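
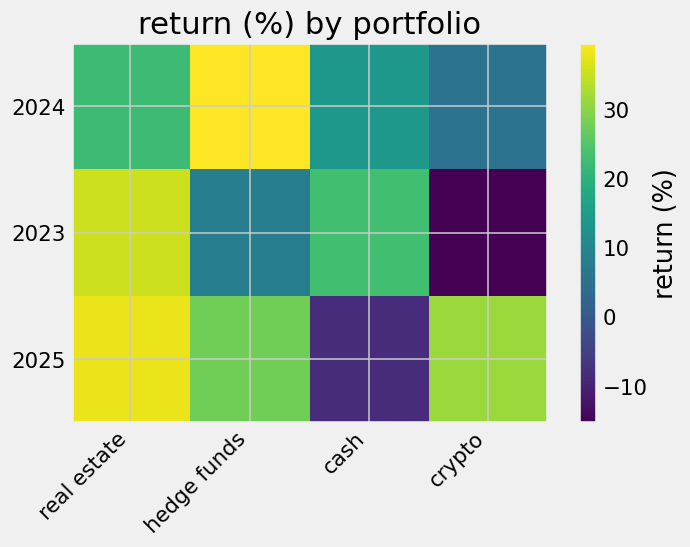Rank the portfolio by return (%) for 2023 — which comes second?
cash

Top 3 for 2023: real estate ≈ 35, cash ≈ 25, hedge funds ≈ 10.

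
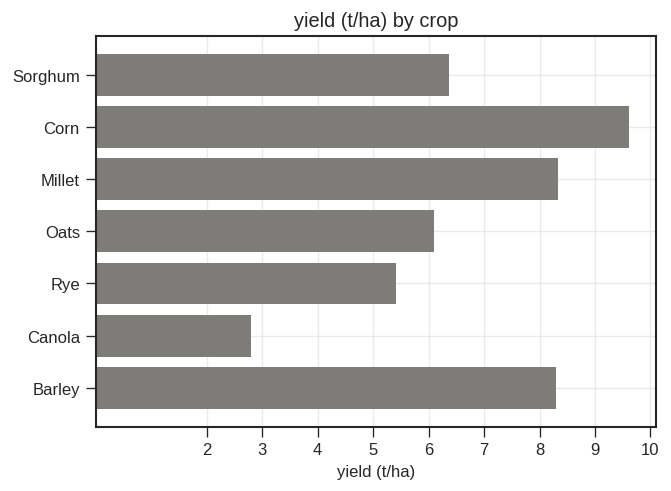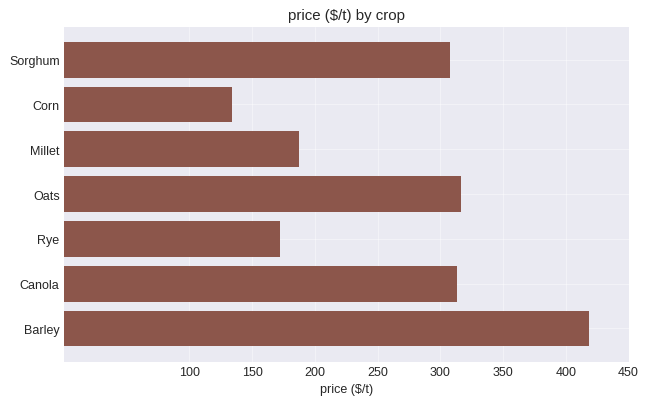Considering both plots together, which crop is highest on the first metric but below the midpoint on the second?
Corn

Chart 2 median price ($/t) ≈ 300; below-median crops: Corn, Millet, Rye. Among those, Corn has the highest yield (t/ha) (≈ 10).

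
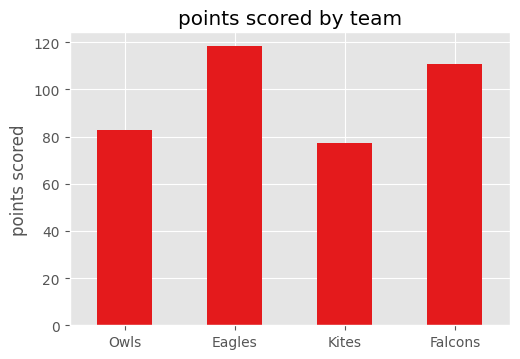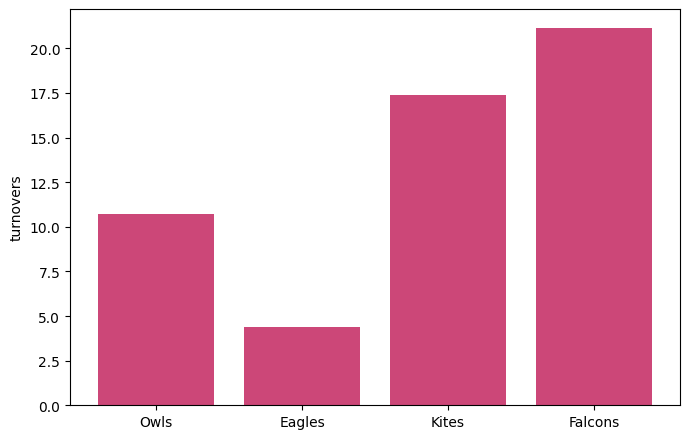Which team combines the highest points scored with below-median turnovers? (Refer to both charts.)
Chart 2 median turnovers ≈ 14; below-median teams: Owls, Eagles. Among those, Eagles has the highest points scored (≈ 120).

Eagles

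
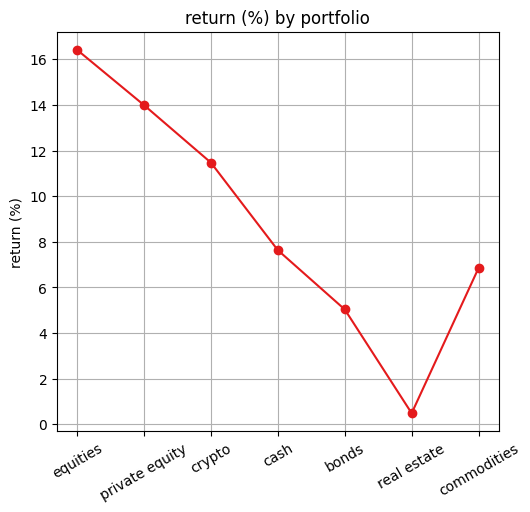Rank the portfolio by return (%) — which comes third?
crypto

Top 4: equities ≈ 16, private equity ≈ 14, crypto ≈ 12, cash ≈ 8.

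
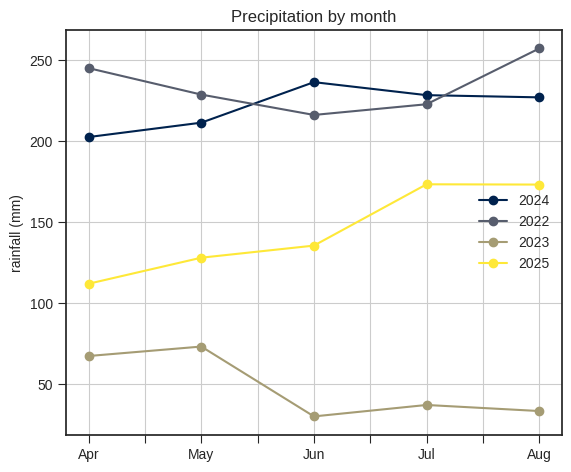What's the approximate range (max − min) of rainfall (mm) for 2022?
≈ 40

Max Aug ≈ 260, min Jun ≈ 220; range ≈ 40.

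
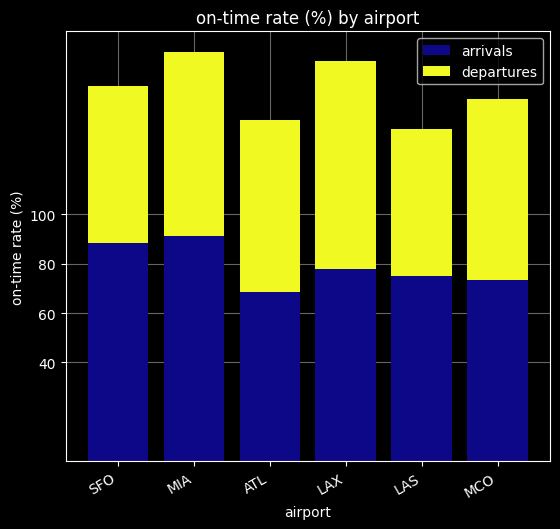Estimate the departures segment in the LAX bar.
departures top ≈ 160, bottom ≈ 80; segment ≈ 80.

≈ 80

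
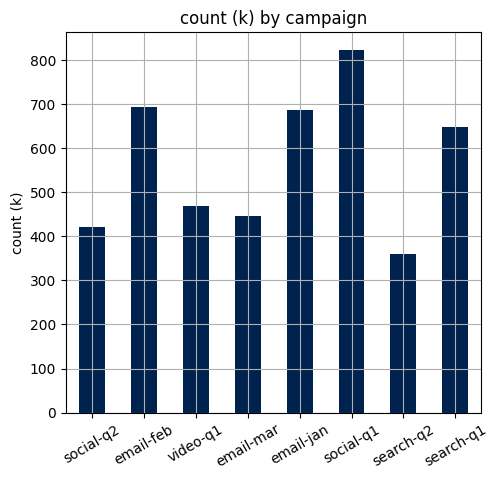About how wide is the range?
Max social-q1 ≈ 800, min search-q2 ≈ 400; range ≈ 400.

≈ 400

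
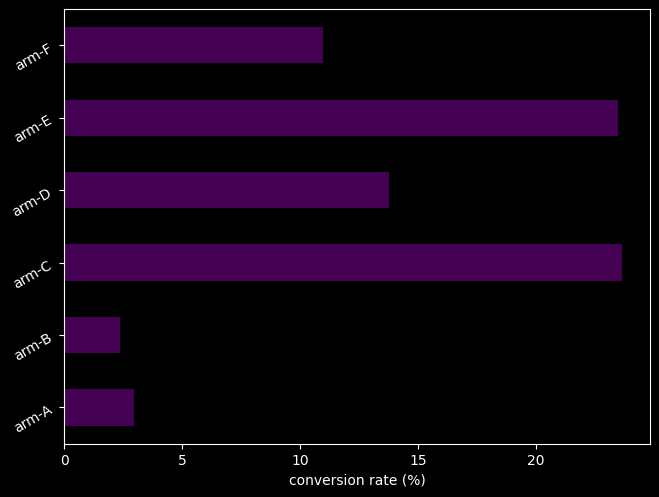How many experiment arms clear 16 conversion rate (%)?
Above 16: arm-C, arm-E.

2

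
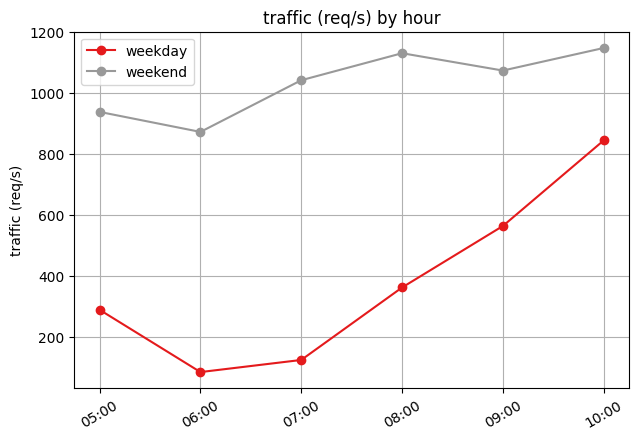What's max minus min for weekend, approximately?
≈ 200

Max 10:00 ≈ 1100, min 06:00 ≈ 900; range ≈ 200.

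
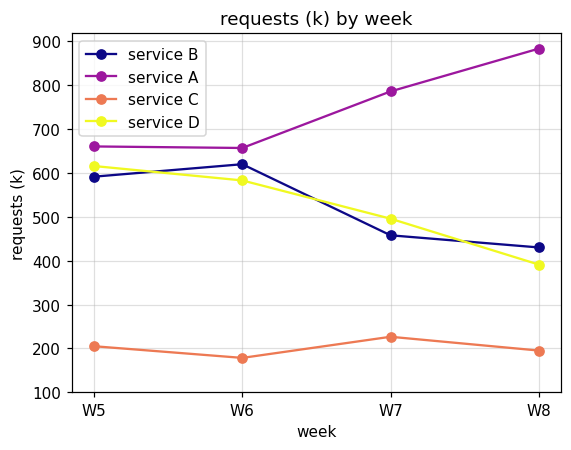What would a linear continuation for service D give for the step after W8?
≈ 300

Last three: 600, 500, 400 → slope ≈ -100/step → next ≈ 300.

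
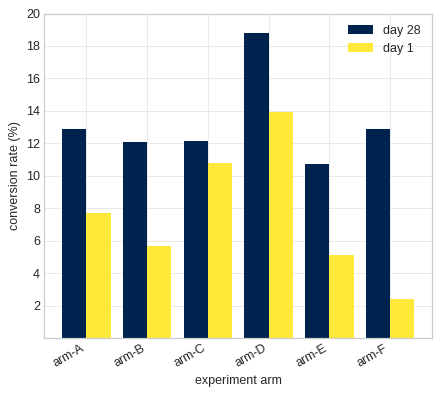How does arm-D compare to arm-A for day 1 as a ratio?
arm-D ≈ 14, arm-A ≈ 8; 14/8 ≈ 1.75.

≈ 1.75×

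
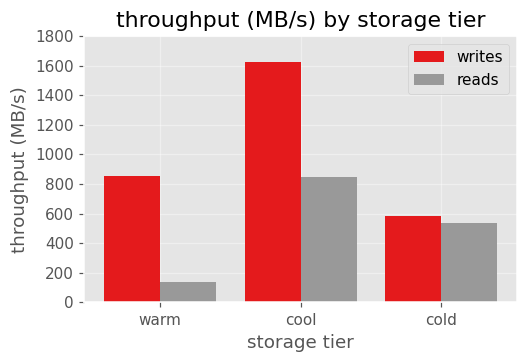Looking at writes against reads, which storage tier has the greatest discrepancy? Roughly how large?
cool, ≈ 800 MB/s

cool: writes ≈ 1600, reads ≈ 800 → gap ≈ 800. Next-largest (warm) is only ≈ 600.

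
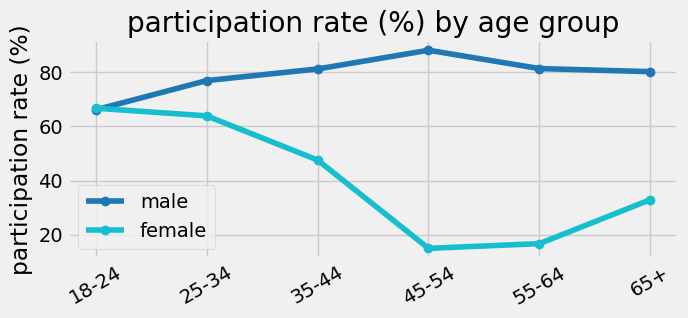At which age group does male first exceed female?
25-34

18-24: male ≈ 70 vs female ≈ 70 (not yet); 25-34: male ≈ 80 vs female ≈ 60 (first crossover).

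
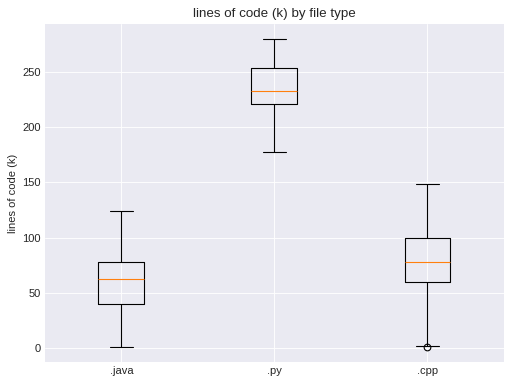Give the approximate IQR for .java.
Q3 ≈ 80, Q1 ≈ 40; IQR ≈ 40.

≈ 40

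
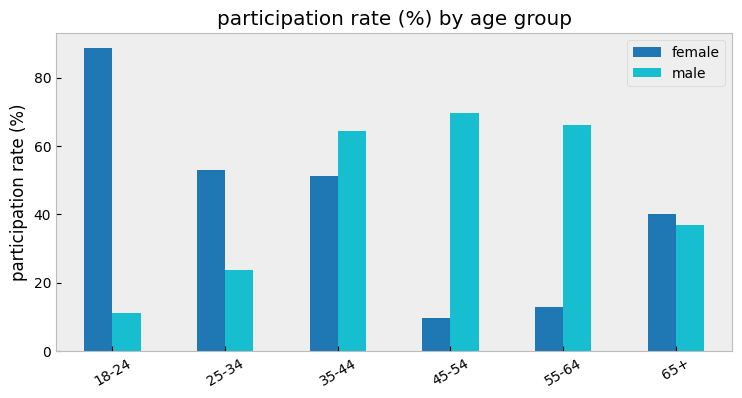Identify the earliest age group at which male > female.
35-44

25-34: male ≈ 20 vs female ≈ 50 (not yet); 35-44: male ≈ 60 vs female ≈ 50 (first crossover).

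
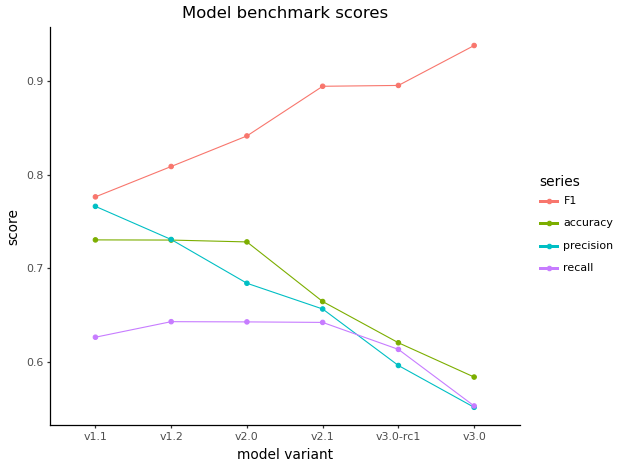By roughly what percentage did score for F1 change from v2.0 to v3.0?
v2.0 ≈ 0.85, v3.0 ≈ 0.95; (0.95 − 0.85) / 0.85 ≈ +11.8%.

≈ +11.8%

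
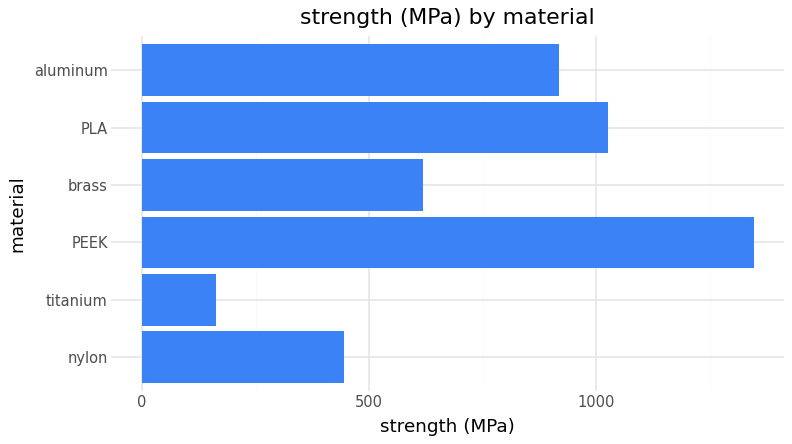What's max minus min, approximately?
Max PEEK ≈ 1400, min titanium ≈ 200; range ≈ 1200.

≈ 1200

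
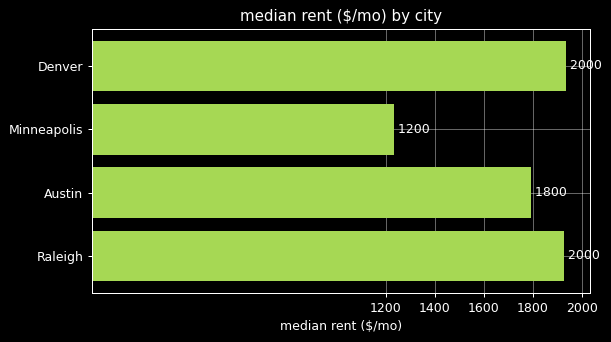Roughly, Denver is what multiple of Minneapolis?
Denver ≈ 2000, Minneapolis ≈ 1200; 2000/1200 ≈ 1.67.

≈ 1.67×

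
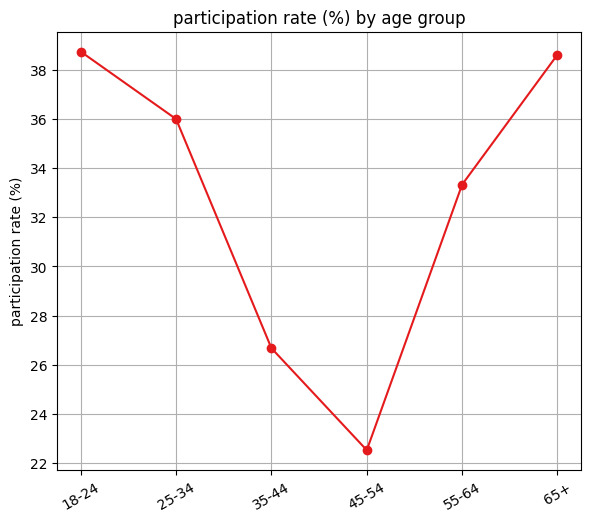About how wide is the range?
≈ 16

Max 18-24 ≈ 38, min 45-54 ≈ 22; range ≈ 16.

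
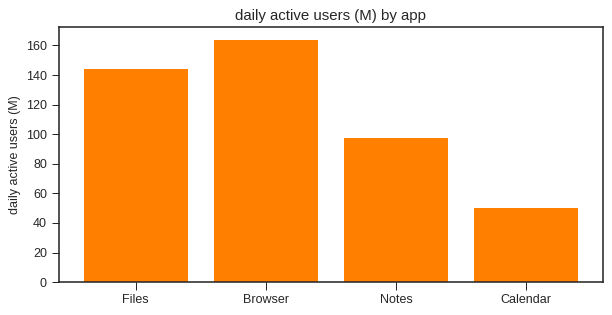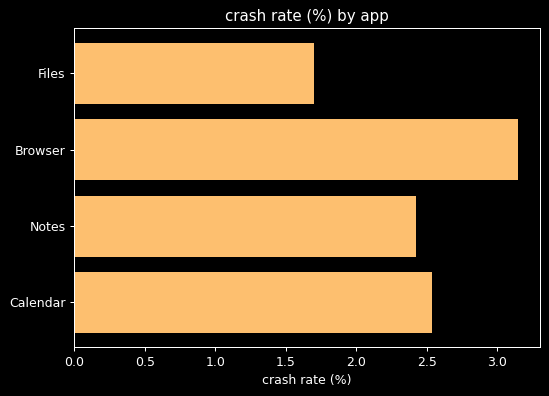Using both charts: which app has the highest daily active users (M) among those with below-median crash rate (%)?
Chart 2 median crash rate (%) ≈ 2.5; below-median apps: Files, Notes. Among those, Files has the highest daily active users (M) (≈ 140).

Files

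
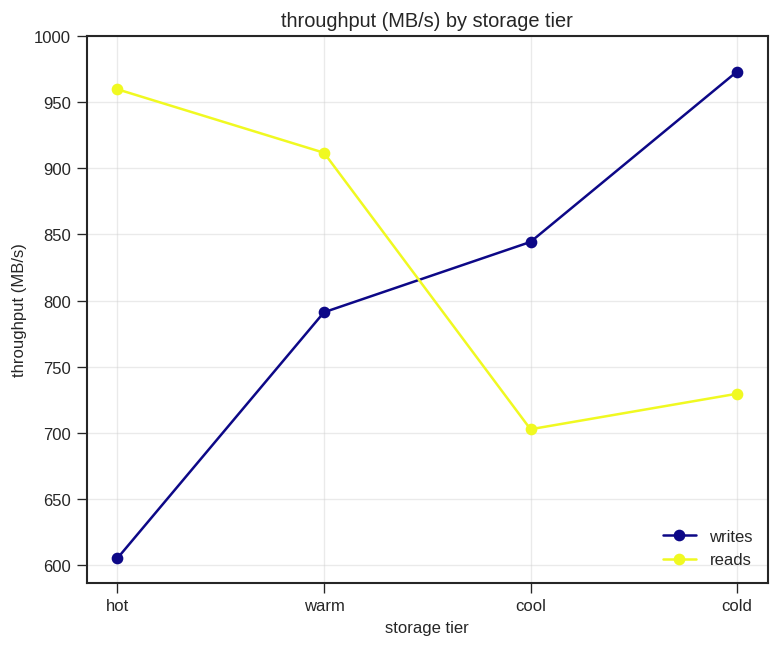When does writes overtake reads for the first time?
warm: writes ≈ 800 vs reads ≈ 900 (not yet); cool: writes ≈ 850 vs reads ≈ 700 (first crossover).

cool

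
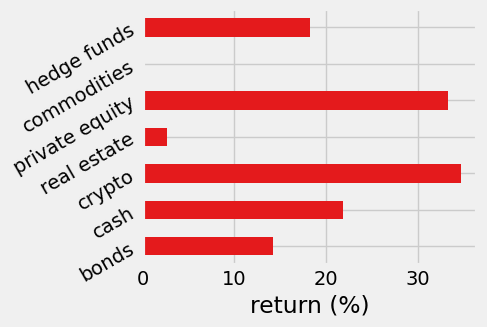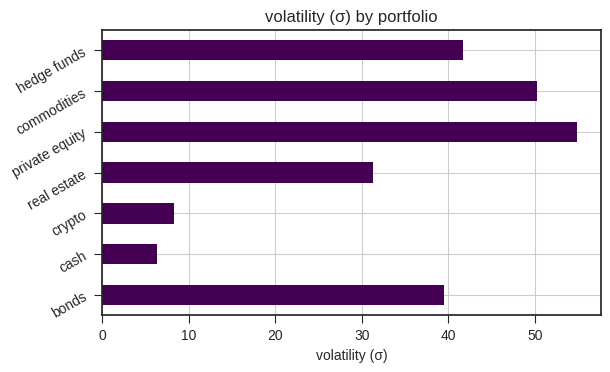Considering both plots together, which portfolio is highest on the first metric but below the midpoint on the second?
Chart 2 median volatility (σ) ≈ 40; below-median portfolios: cash, crypto, real estate. Among those, crypto has the highest return (%) (≈ 35).

crypto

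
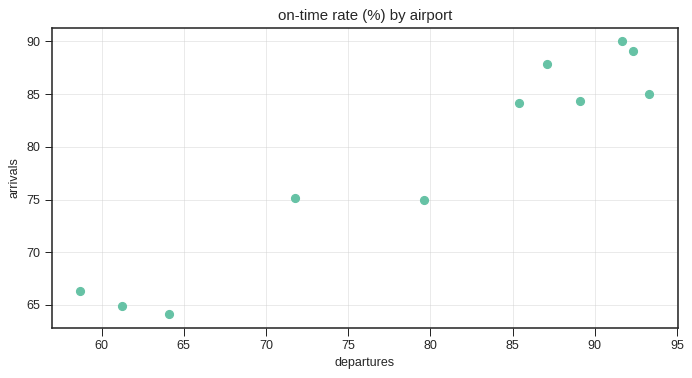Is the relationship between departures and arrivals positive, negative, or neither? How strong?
positive, strong

Points are positively correlated; strong (|r| ≈ 1.0).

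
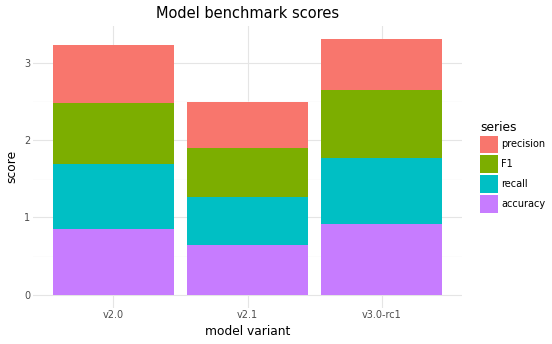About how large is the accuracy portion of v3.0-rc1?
accuracy top ≈ 1.0, bottom ≈ 0.0; segment ≈ 1.0.

≈ 1.0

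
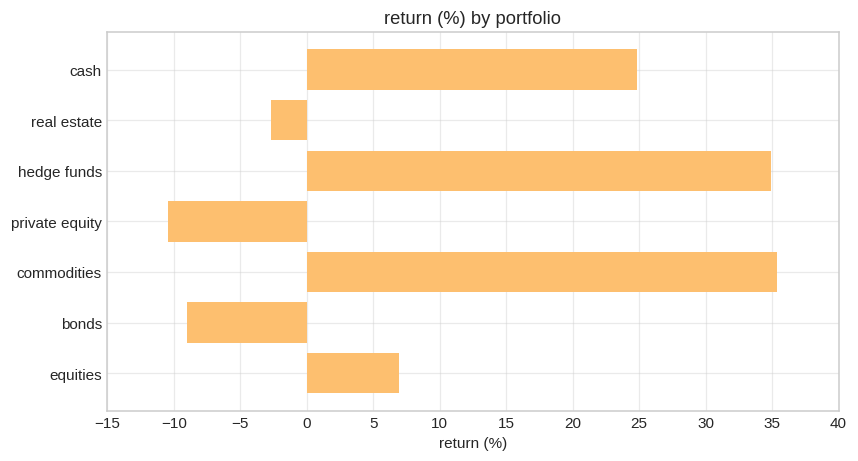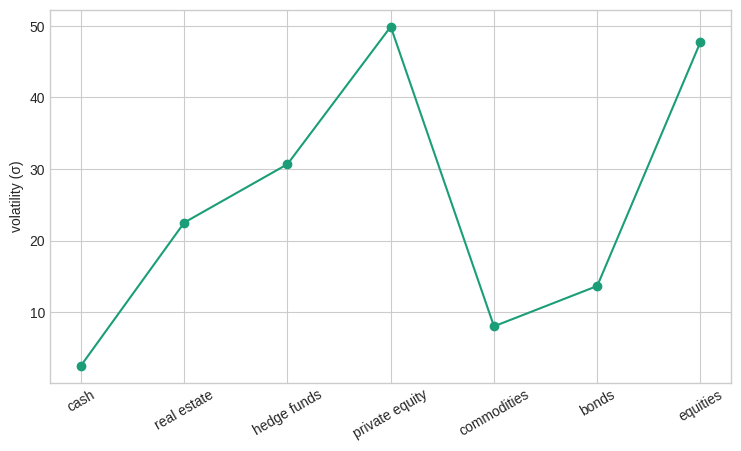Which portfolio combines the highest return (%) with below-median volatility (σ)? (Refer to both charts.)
Chart 2 median volatility (σ) ≈ 25; below-median portfolios: cash, commodities, bonds. Among those, commodities has the highest return (%) (≈ 35).

commodities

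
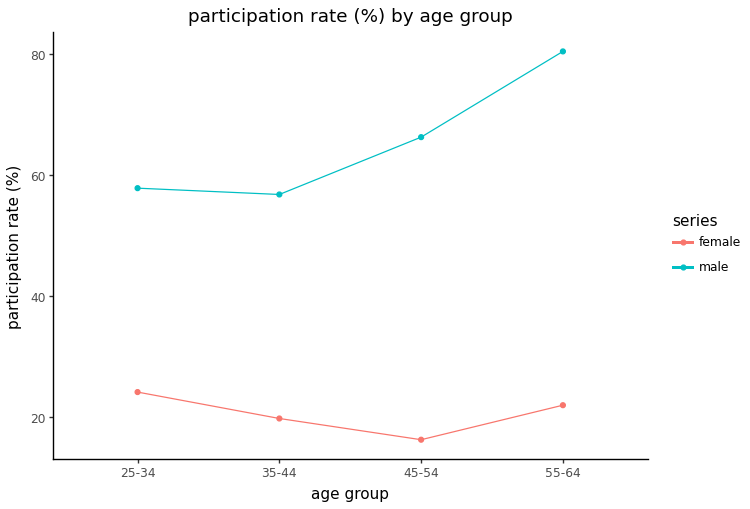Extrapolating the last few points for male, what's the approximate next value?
Last three: 60, 70, 80 → slope ≈ 10/step → next ≈ 90.

≈ 90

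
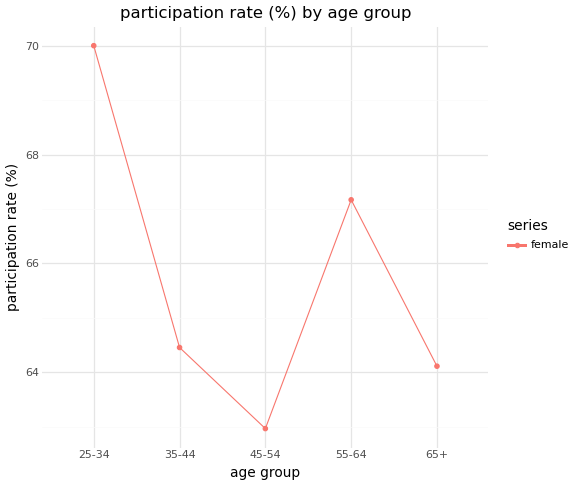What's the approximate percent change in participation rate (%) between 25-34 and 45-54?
≈ -10%

25-34 ≈ 70, 45-54 ≈ 63; (63 − 70) / 70 ≈ -10%.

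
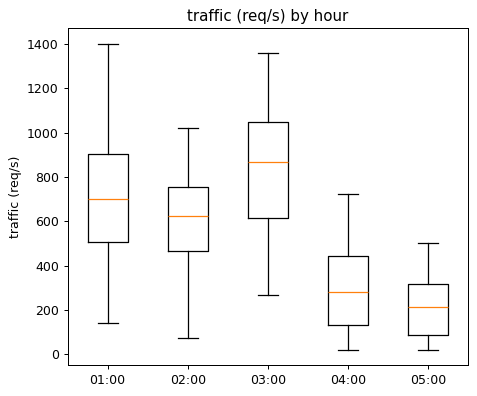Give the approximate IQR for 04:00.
≈ 300

Q3 ≈ 400, Q1 ≈ 100; IQR ≈ 300.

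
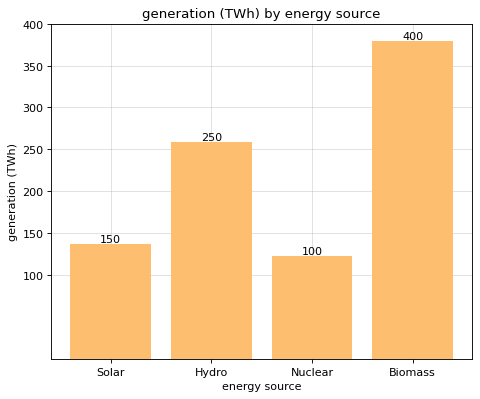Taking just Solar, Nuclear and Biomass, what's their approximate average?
(150 + 100 + 400) / 3 ≈ 217.

≈ 217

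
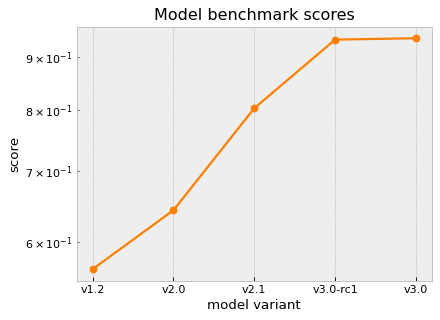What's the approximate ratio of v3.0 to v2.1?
≈ 1.19×

v3.0 ≈ 0.95, v2.1 ≈ 0.80; 0.95/0.80 ≈ 1.19.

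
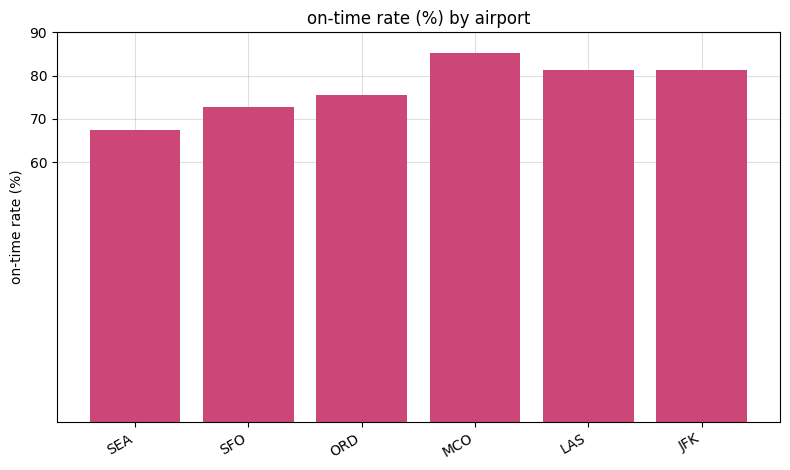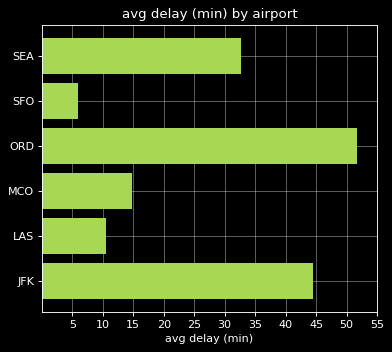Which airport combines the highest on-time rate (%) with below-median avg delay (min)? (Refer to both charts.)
MCO

Chart 2 median avg delay (min) ≈ 25; below-median airports: SFO, MCO, LAS. Among those, MCO has the highest on-time rate (%) (≈ 90).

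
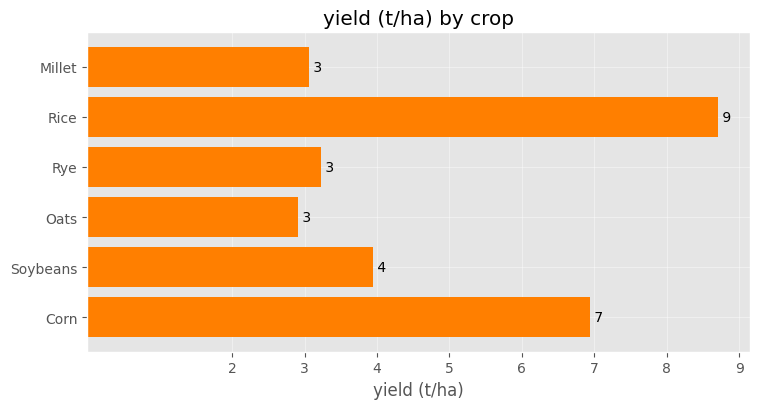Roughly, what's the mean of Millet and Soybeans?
≈ 4

(3 + 4) / 2 ≈ 4.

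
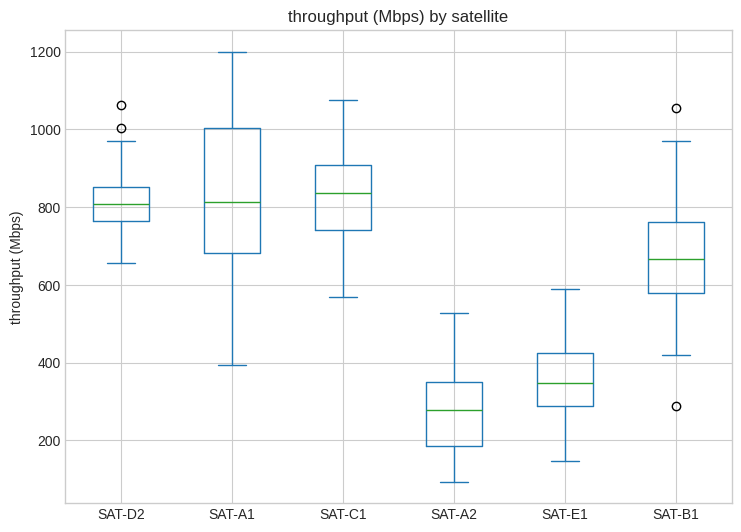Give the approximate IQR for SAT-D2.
≈ 100

Q3 ≈ 900, Q1 ≈ 800; IQR ≈ 100.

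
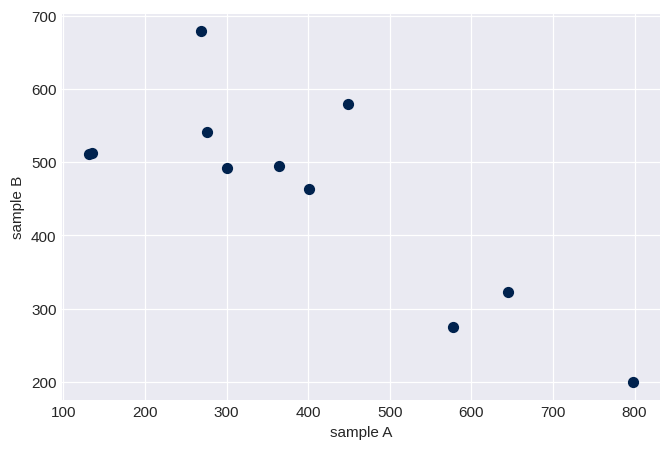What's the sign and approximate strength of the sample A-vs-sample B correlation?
negative, strong

Points are negatively correlated; strong (|r| ≈ 0.8).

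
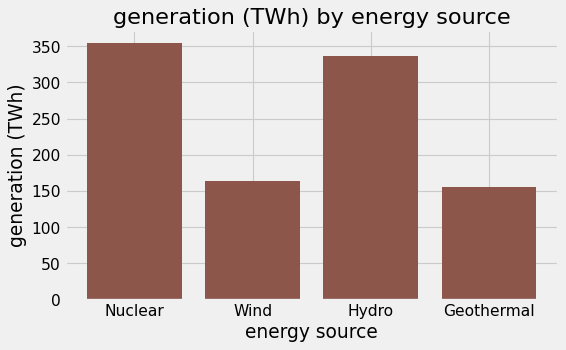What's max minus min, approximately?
Max Nuclear ≈ 350, min Geothermal ≈ 150; range ≈ 200.

≈ 200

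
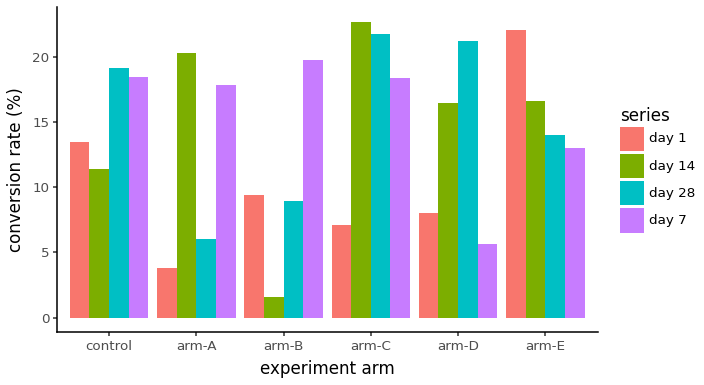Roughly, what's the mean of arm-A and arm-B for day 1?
≈ 7

(4 + 10) / 2 ≈ 7.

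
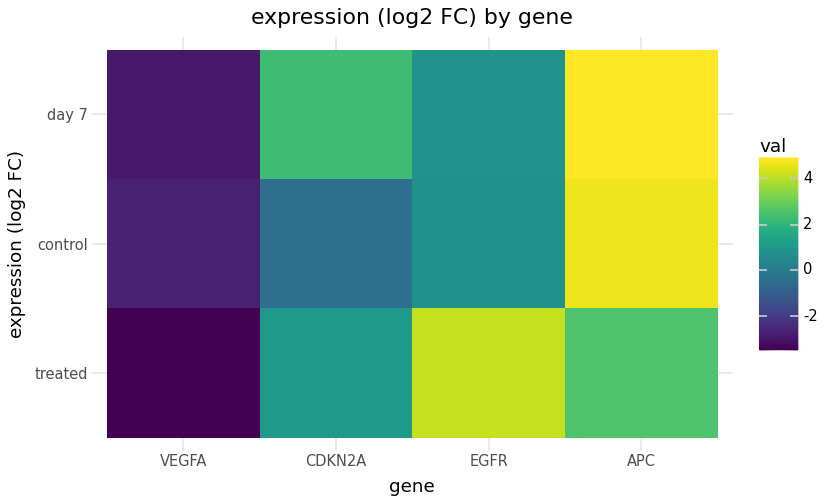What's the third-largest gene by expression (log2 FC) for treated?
Top 4 for treated: EGFR ≈ 4, APC ≈ 3, CDKN2A ≈ 1, VEGFA ≈ -4.

CDKN2A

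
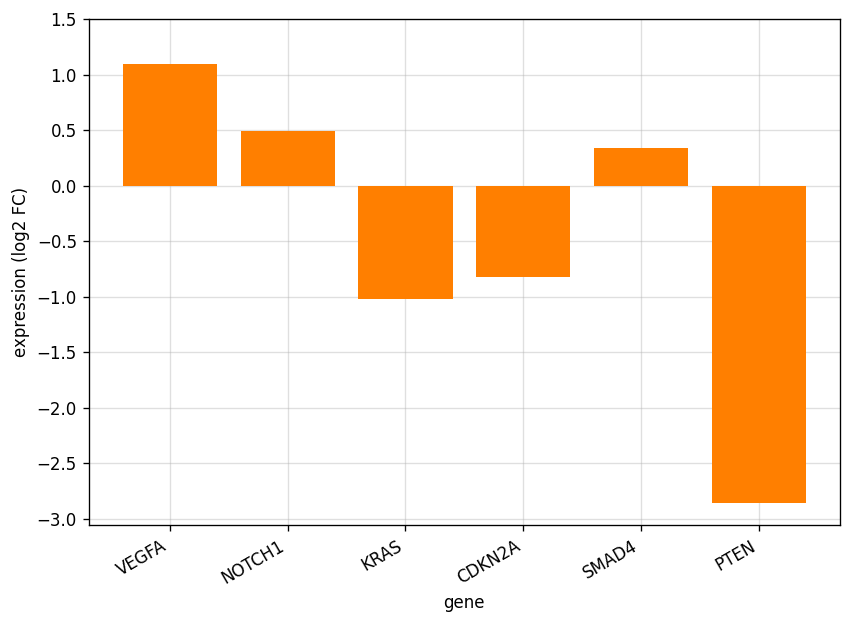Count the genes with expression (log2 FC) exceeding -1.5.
5

Above -1.5: VEGFA, NOTCH1, KRAS, CDKN2A, SMAD4.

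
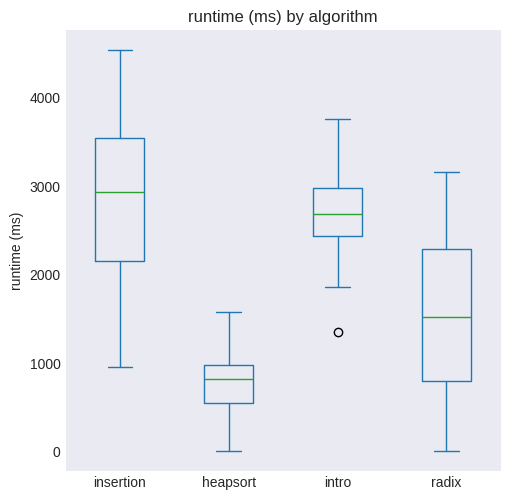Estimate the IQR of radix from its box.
≈ 1400

Q3 ≈ 2200, Q1 ≈ 800; IQR ≈ 1400.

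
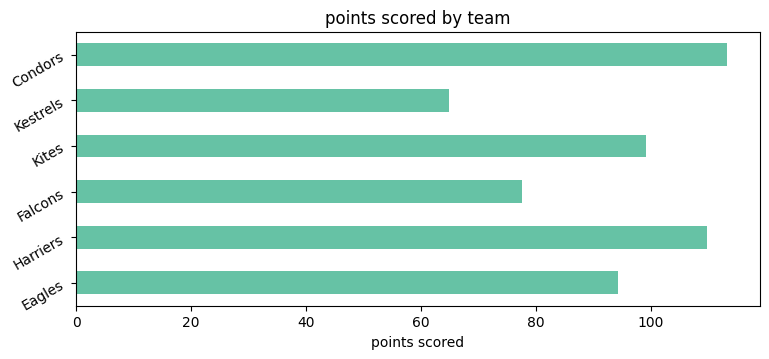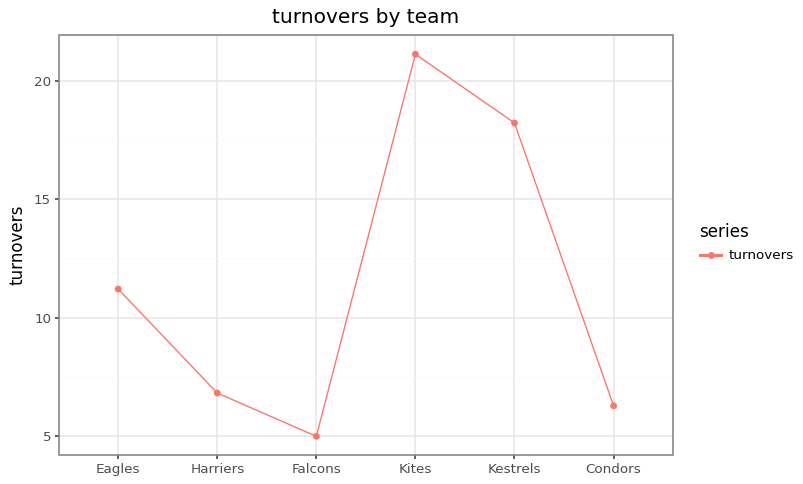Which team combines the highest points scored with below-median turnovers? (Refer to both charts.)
Condors

Chart 2 median turnovers ≈ 10; below-median teams: Harriers, Falcons, Condors. Among those, Condors has the highest points scored (≈ 120).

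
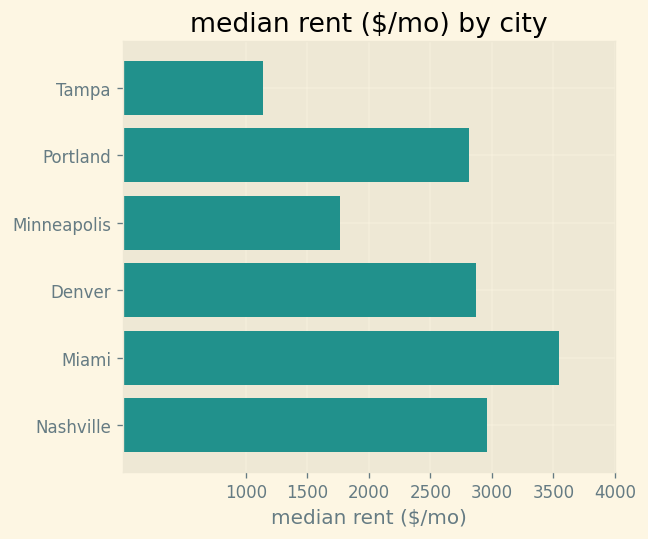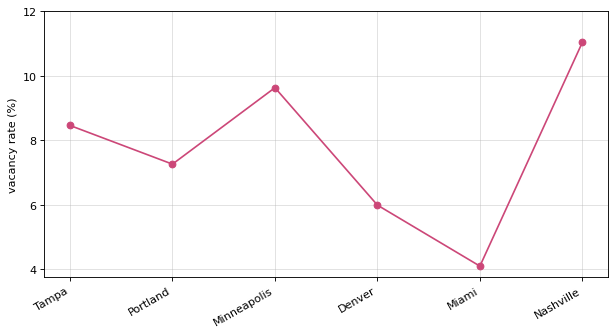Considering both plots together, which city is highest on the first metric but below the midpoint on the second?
Miami

Chart 2 median vacancy rate (%) ≈ 8; below-median cities: Portland, Denver, Miami. Among those, Miami has the highest median rent ($/mo) (≈ 3500).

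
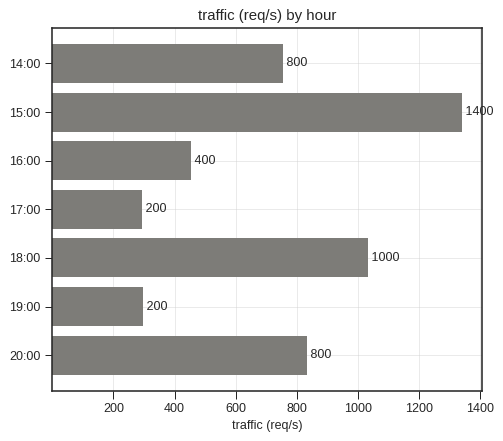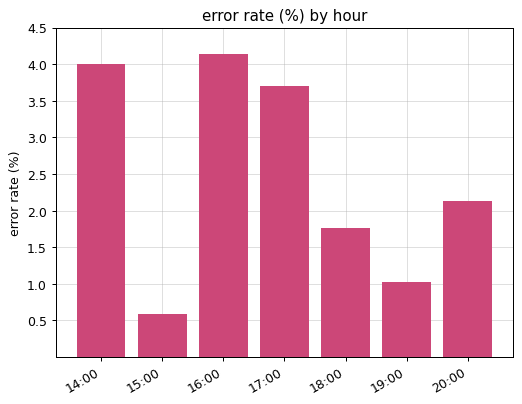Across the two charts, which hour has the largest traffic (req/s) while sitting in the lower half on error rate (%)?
Chart 2 median error rate (%) ≈ 2; below-median hours: 15:00, 18:00, 19:00. Among those, 15:00 has the highest traffic (req/s) (≈ 1400).

15:00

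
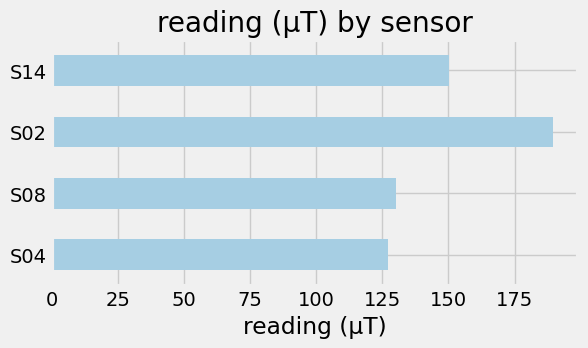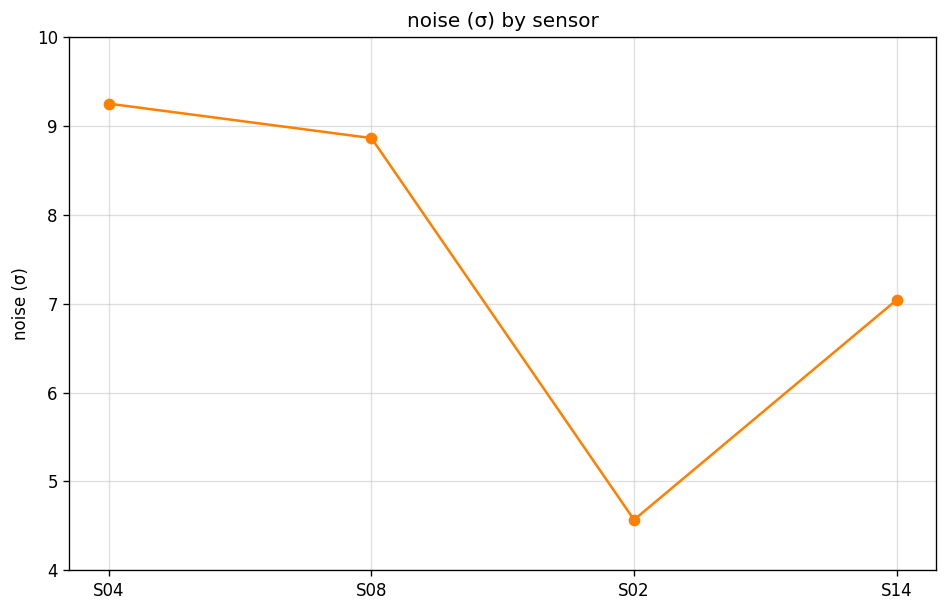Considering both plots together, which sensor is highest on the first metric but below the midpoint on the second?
Chart 2 median noise (σ) ≈ 8; below-median sensors: S02, S14. Among those, S02 has the highest reading (µT) (≈ 180).

S02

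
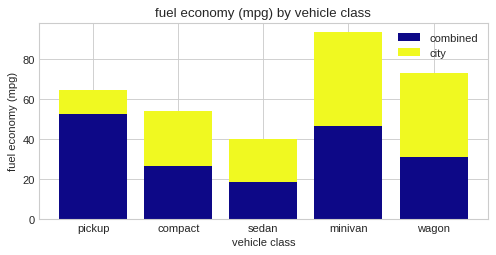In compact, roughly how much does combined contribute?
≈ 30

combined top ≈ 30, bottom ≈ 0; segment ≈ 30.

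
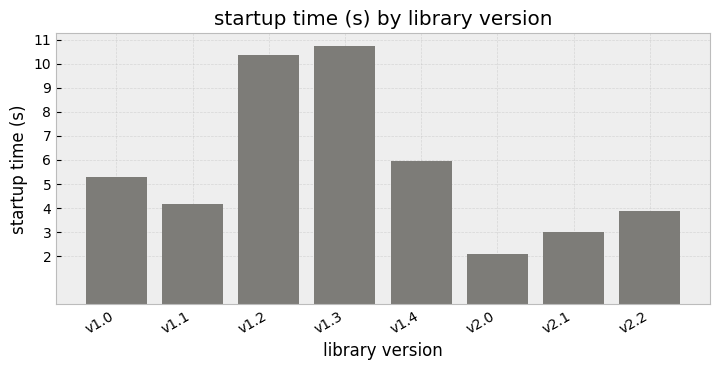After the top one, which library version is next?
v1.2

Top 3: v1.3 ≈ 11, v1.2 ≈ 10, v1.4 ≈ 6.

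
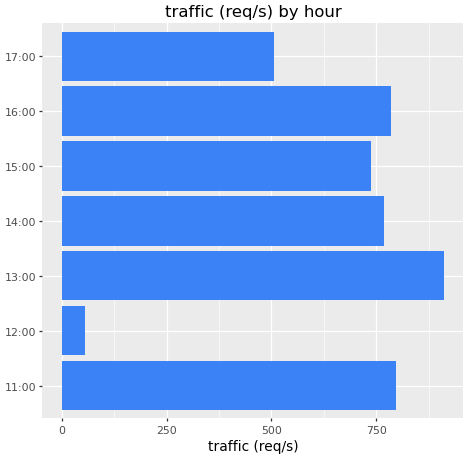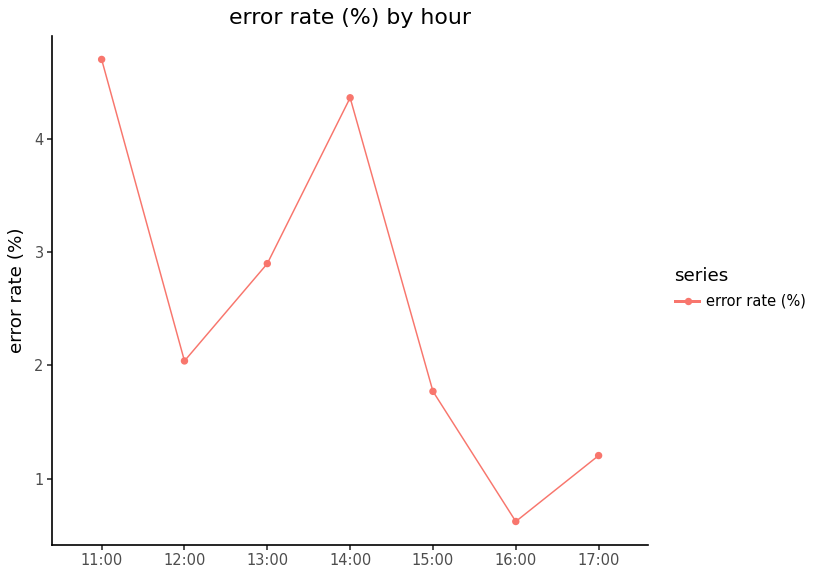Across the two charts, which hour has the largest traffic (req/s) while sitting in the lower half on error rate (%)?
Chart 2 median error rate (%) ≈ 2; below-median hours: 15:00, 16:00, 17:00. Among those, 16:00 has the highest traffic (req/s) (≈ 800).

16:00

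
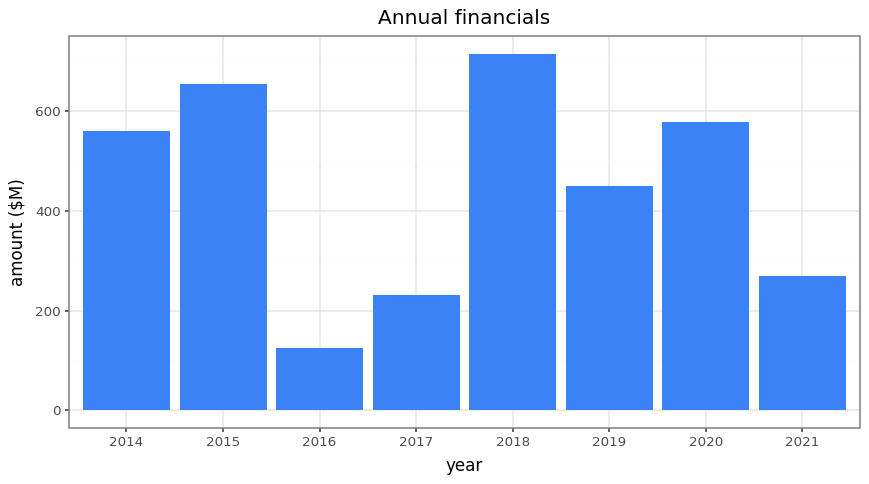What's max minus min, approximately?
≈ 600

Max 2018 ≈ 700, min 2016 ≈ 100; range ≈ 600.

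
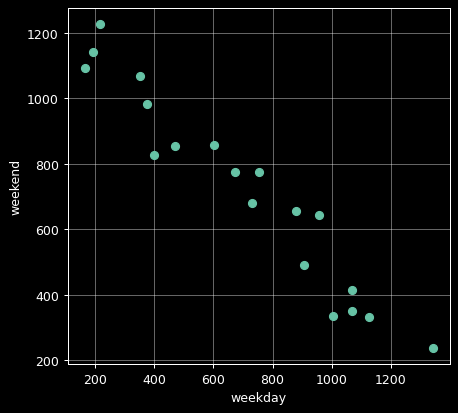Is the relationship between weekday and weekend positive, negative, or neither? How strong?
Points are negatively correlated; strong (|r| ≈ 1.0).

negative, strong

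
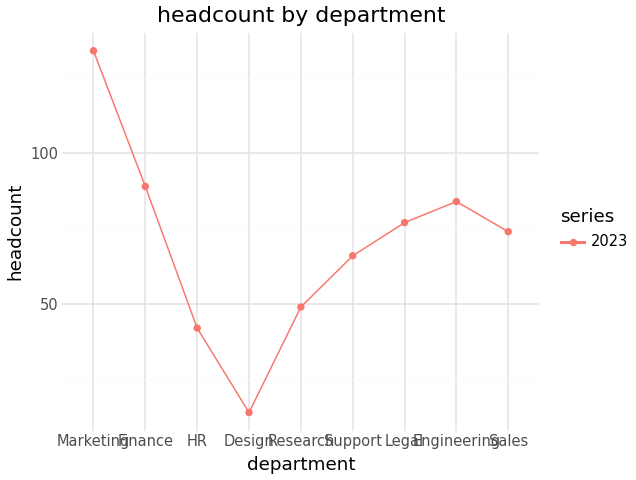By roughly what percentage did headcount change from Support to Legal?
≈ +14.3%

Support ≈ 70, Legal ≈ 80; (80 − 70) / 70 ≈ +14.3%.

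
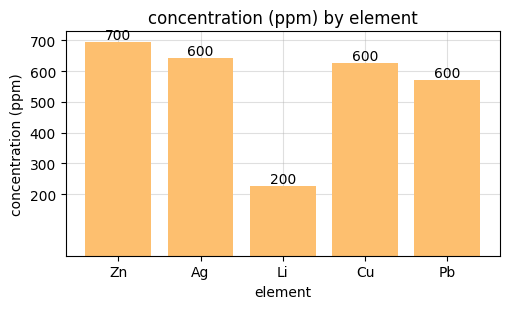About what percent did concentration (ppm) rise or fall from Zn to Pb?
Zn ≈ 700, Pb ≈ 600; (600 − 700) / 700 ≈ -14.3%.

≈ -14.3%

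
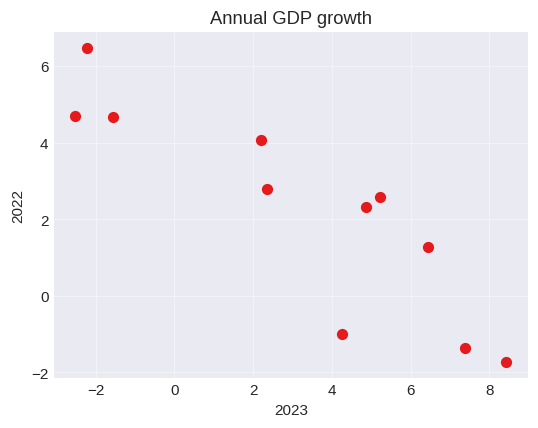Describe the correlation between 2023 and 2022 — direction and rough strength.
Points are negatively correlated; strong (|r| ≈ 0.9).

negative, strong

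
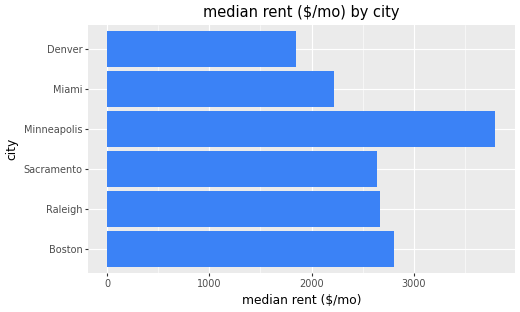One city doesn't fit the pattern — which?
Minneapolis ≈ 4000; the rest sit between ≈ 2000 and ≈ 3000.

Minneapolis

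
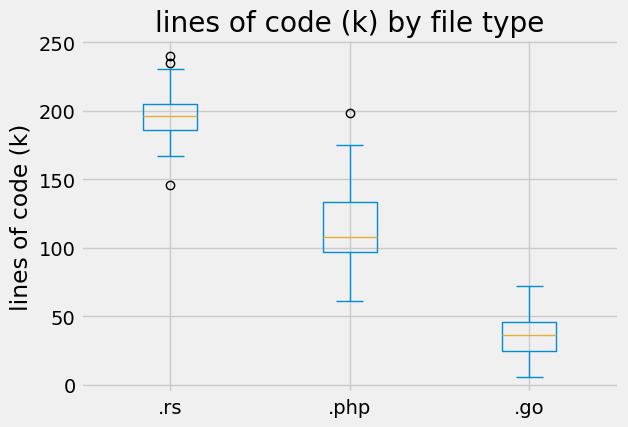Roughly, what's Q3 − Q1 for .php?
≈ 40

Q3 ≈ 140, Q1 ≈ 100; IQR ≈ 40.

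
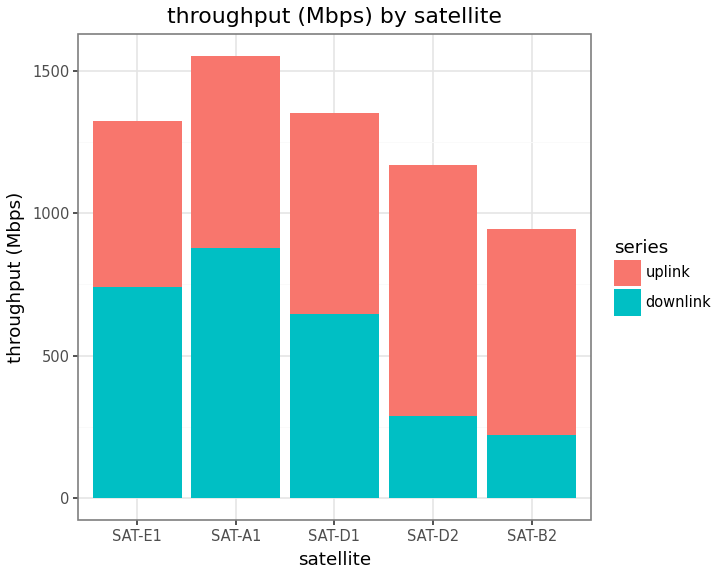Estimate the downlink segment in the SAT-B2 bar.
downlink top ≈ 200, bottom ≈ 0; segment ≈ 200.

≈ 200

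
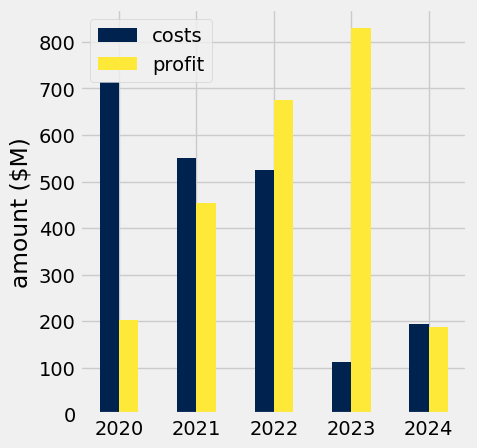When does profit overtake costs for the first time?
2021: profit ≈ 500 vs costs ≈ 600 (not yet); 2022: profit ≈ 700 vs costs ≈ 500 (first crossover).

2022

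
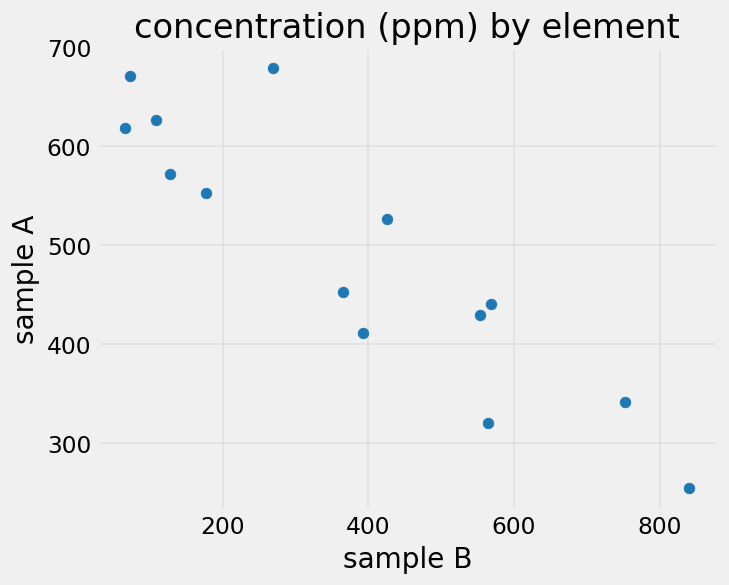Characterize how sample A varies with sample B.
Points are negatively correlated; strong (|r| ≈ 0.9).

negative, strong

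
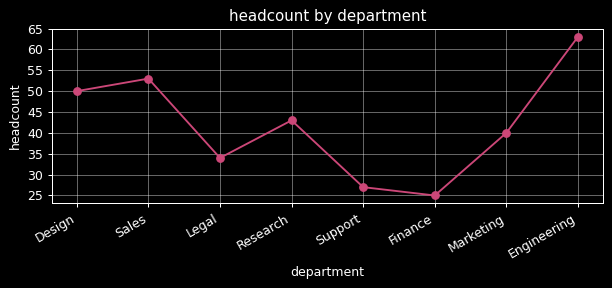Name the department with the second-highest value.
Sales

Top 3: Engineering ≈ 65, Sales ≈ 55, Design ≈ 50.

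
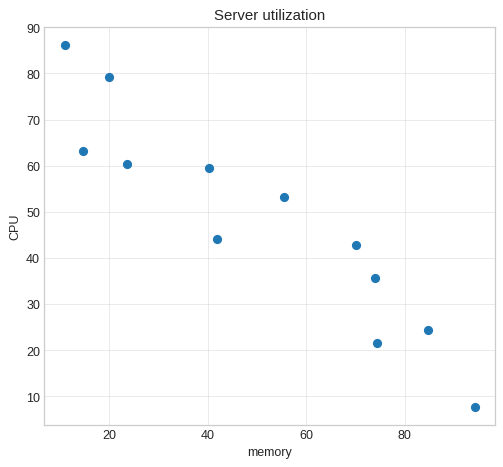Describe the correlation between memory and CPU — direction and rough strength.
Points are negatively correlated; strong (|r| ≈ 0.9).

negative, strong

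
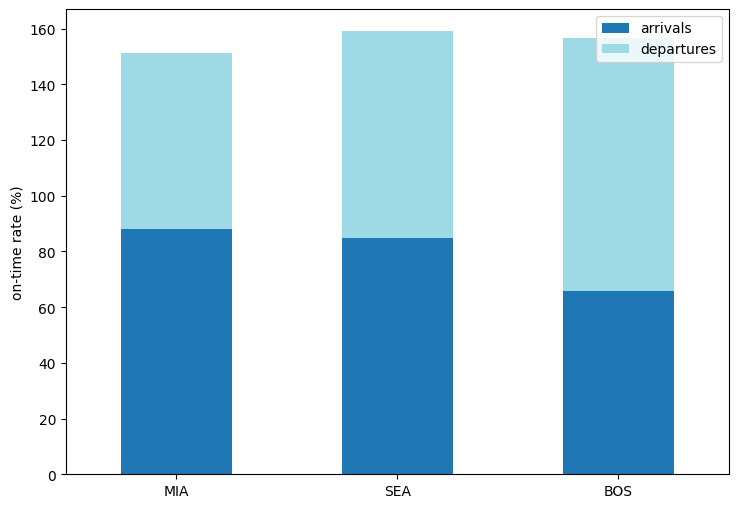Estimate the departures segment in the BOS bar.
≈ 100

departures top ≈ 160, bottom ≈ 60; segment ≈ 100.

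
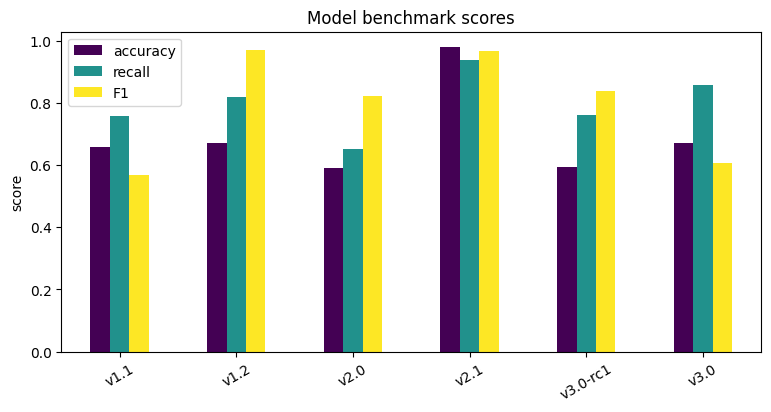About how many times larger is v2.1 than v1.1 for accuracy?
v2.1 ≈ 1.0, v1.1 ≈ 0.7; 1.0/0.7 ≈ 1.43.

≈ 1.43×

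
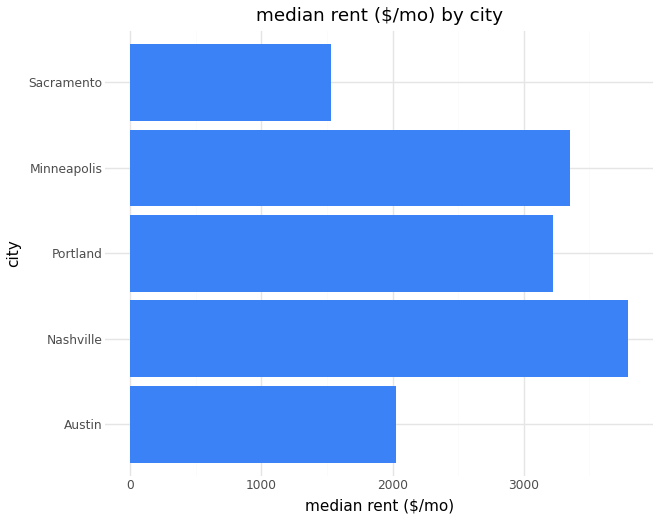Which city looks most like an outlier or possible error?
Sacramento

Sacramento ≈ 1500; the rest sit between ≈ 2000 and ≈ 4000.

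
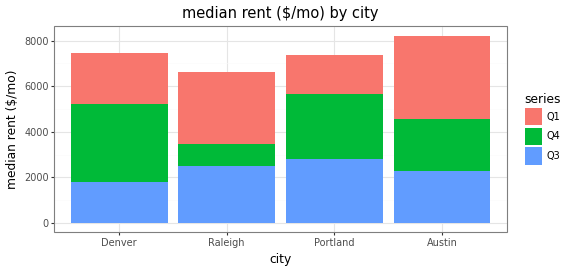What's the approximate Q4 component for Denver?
≈ 3000

Q4 top ≈ 5000, bottom ≈ 2000; segment ≈ 3000.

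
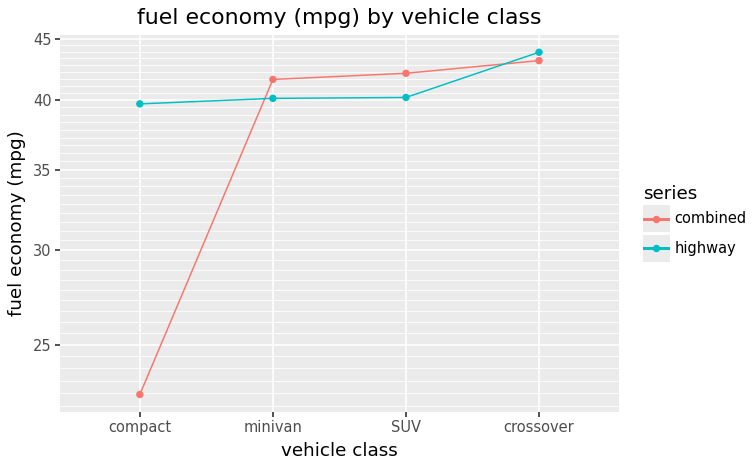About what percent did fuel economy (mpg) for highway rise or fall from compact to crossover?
≈ +10%

compact ≈ 40, crossover ≈ 44; (44 − 40) / 40 ≈ +10%.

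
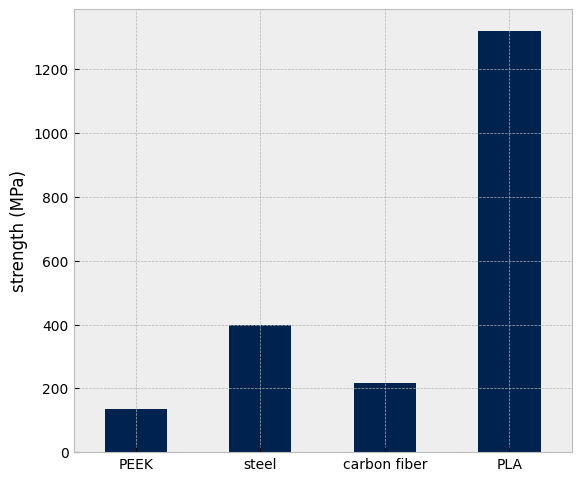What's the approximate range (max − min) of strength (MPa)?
≈ 1200

Max PLA ≈ 1400, min PEEK ≈ 200; range ≈ 1200.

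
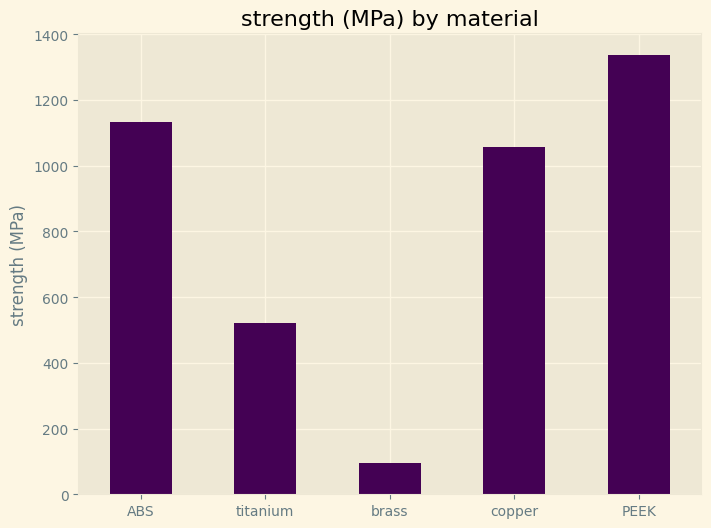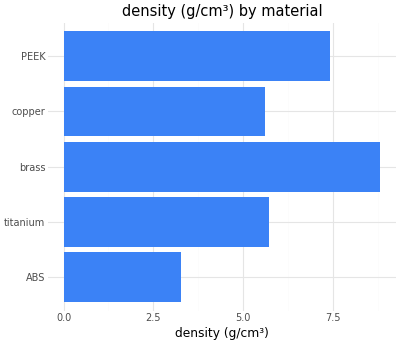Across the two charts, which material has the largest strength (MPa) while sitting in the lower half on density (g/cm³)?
ABS

Chart 2 median density (g/cm³) ≈ 6; below-median materials: ABS, copper. Among those, ABS has the highest strength (MPa) (≈ 1200).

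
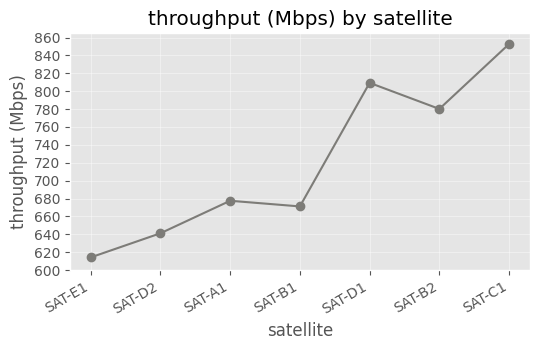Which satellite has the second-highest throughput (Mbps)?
SAT-D1

Top 3: SAT-C1 ≈ 860, SAT-D1 ≈ 800, SAT-B2 ≈ 780.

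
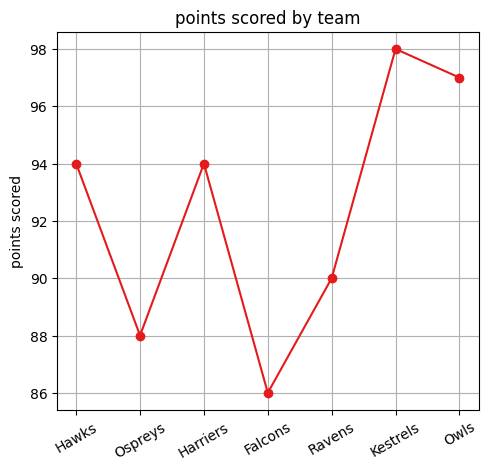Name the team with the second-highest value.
Owls

Top 3: Kestrels ≈ 98, Owls ≈ 97, Harriers ≈ 94.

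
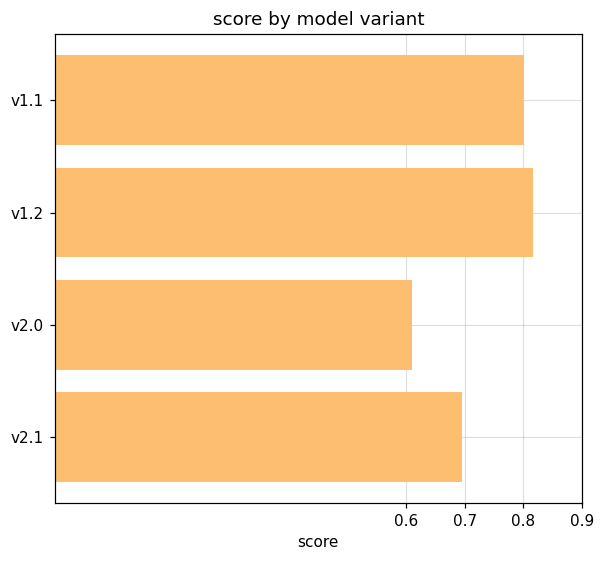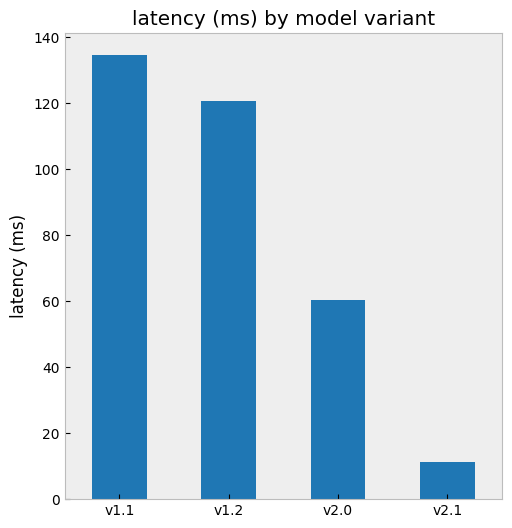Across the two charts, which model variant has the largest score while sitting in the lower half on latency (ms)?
v2.1

Chart 2 median latency (ms) ≈ 100; below-median model variants: v2.0, v2.1. Among those, v2.1 has the highest score (≈ 0.7).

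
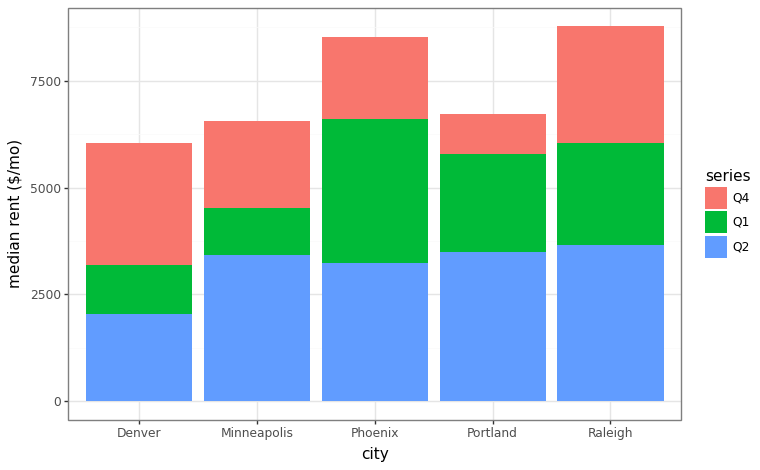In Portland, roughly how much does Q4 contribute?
≈ 1000

Q4 top ≈ 7000, bottom ≈ 6000; segment ≈ 1000.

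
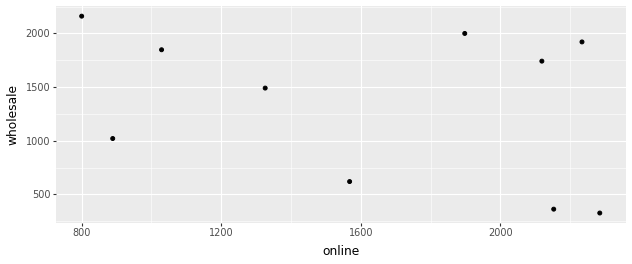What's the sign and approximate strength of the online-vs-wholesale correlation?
negative, weak

Points are negatively correlated; weak (|r| ≈ 0.3).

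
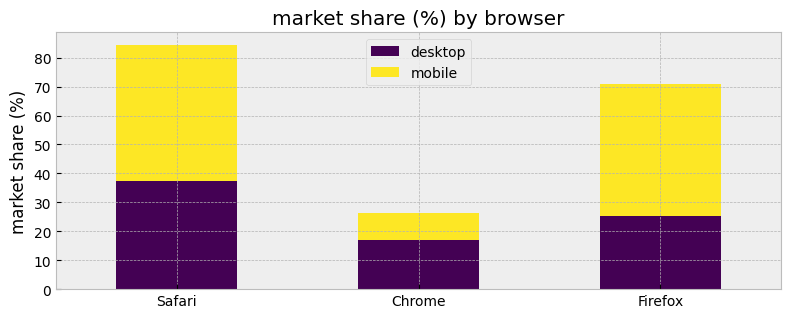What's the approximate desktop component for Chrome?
desktop top ≈ 20, bottom ≈ 0; segment ≈ 20.

≈ 20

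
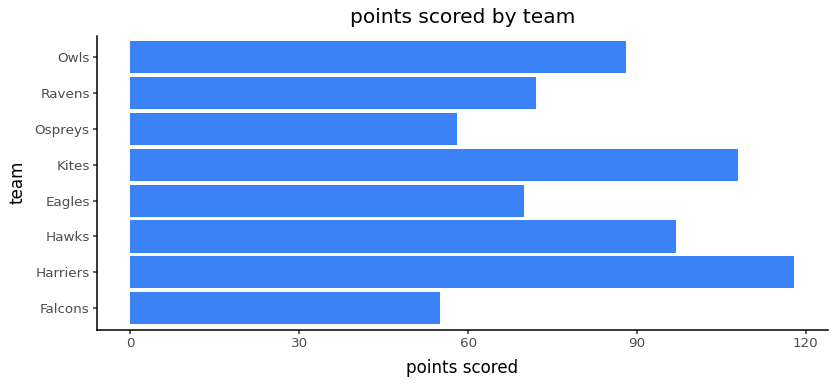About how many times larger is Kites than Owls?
Kites ≈ 110, Owls ≈ 90; 110/90 ≈ 1.22.

≈ 1.22×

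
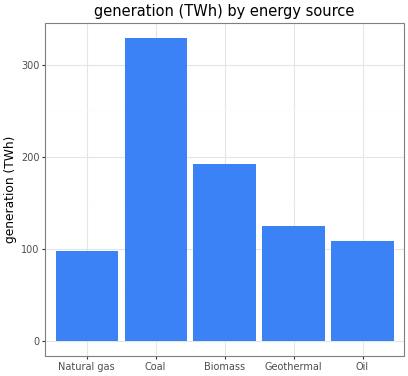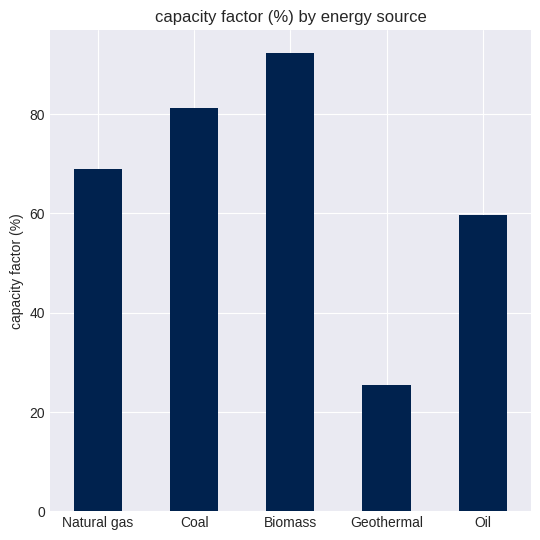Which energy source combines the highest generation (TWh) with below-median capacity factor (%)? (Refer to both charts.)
Chart 2 median capacity factor (%) ≈ 70; below-median energy sources: Geothermal, Oil. Among those, Geothermal has the highest generation (TWh) (≈ 150).

Geothermal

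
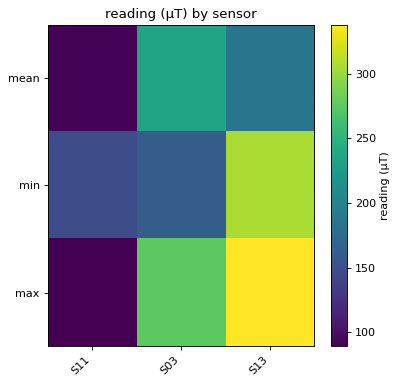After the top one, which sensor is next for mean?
S13

Top 3 for mean: S03 ≈ 225, S13 ≈ 175, S11 ≈ 100.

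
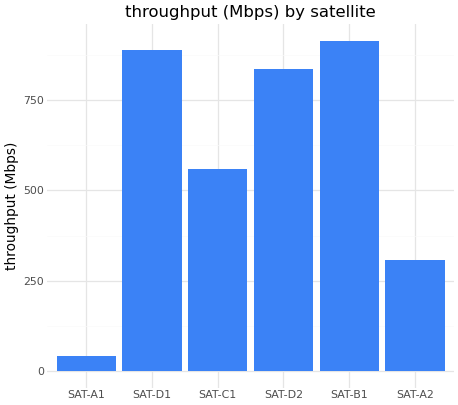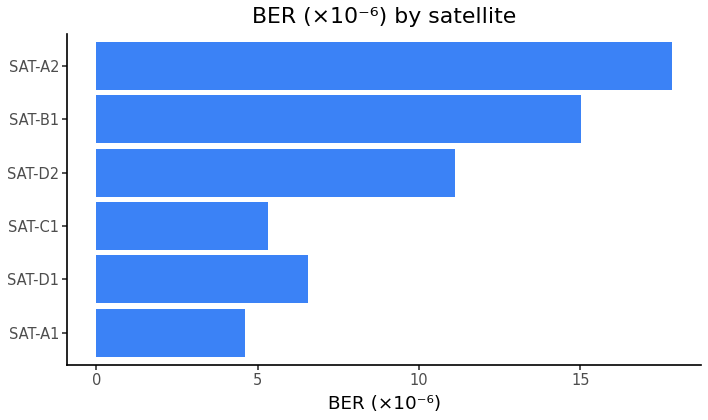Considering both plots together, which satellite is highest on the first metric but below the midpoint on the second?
SAT-D1

Chart 2 median BER (×10⁻⁶) ≈ 8; below-median satellites: SAT-A1, SAT-D1, SAT-C1. Among those, SAT-D1 has the highest throughput (Mbps) (≈ 900).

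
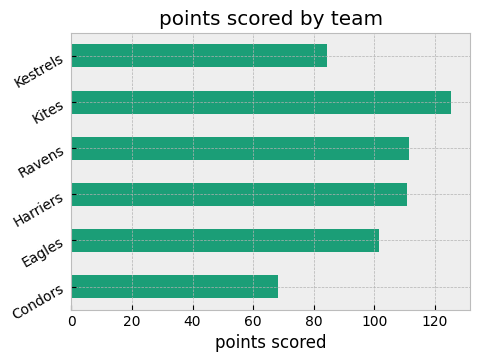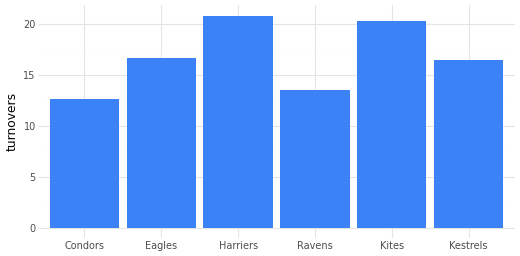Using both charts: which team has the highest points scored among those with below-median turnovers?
Chart 2 median turnovers ≈ 16; below-median teams: Condors, Ravens, Kestrels. Among those, Ravens has the highest points scored (≈ 120).

Ravens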